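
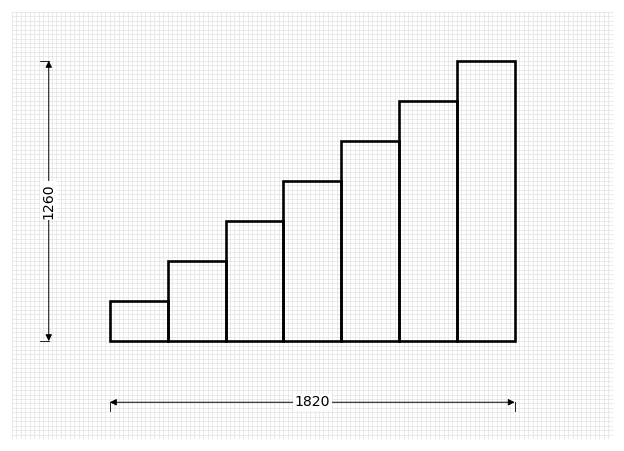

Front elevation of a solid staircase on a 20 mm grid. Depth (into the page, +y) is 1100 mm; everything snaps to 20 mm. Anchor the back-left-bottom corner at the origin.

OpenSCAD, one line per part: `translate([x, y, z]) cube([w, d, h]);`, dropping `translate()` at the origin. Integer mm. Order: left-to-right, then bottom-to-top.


cube([260, 1100, 180]);
translate([260, 0, 0]) cube([260, 1100, 360]);
translate([520, 0, 0]) cube([260, 1100, 540]);
translate([780, 0, 0]) cube([260, 1100, 720]);
translate([1040, 0, 0]) cube([260, 1100, 900]);
translate([1300, 0, 0]) cube([260, 1100, 1080]);
translate([1560, 0, 0]) cube([260, 1100, 1260]);


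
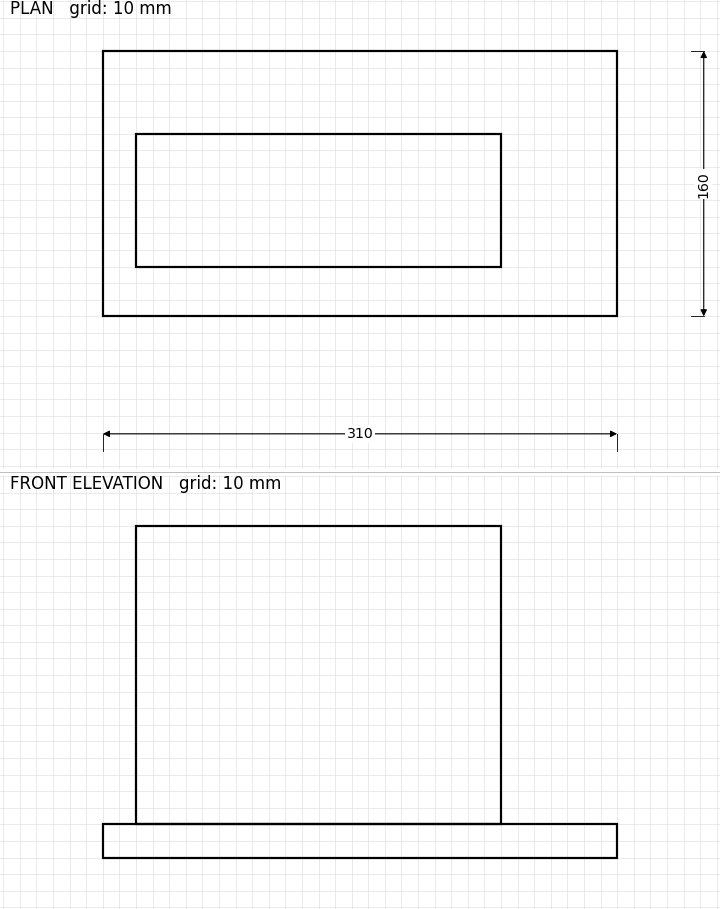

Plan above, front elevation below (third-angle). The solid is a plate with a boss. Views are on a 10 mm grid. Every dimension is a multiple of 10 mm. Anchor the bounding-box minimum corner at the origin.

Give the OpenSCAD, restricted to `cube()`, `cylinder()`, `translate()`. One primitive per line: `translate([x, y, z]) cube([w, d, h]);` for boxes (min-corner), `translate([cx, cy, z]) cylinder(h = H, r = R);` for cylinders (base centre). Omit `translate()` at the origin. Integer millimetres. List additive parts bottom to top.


cube([310, 160, 20]);
translate([20, 30, 20]) cube([220, 80, 180]);


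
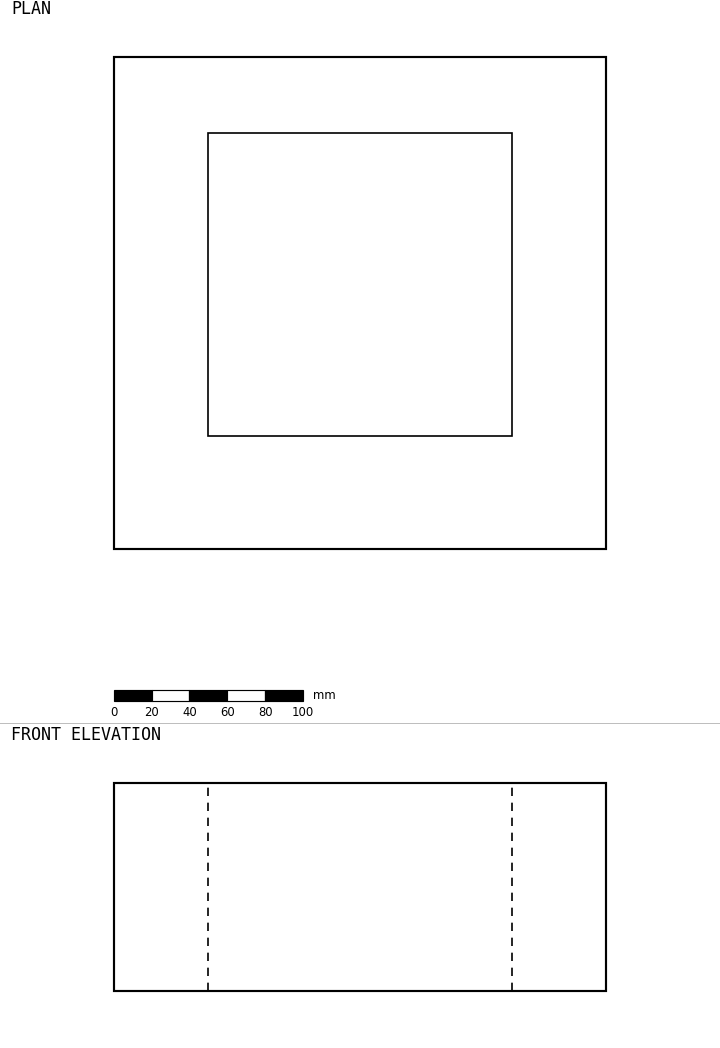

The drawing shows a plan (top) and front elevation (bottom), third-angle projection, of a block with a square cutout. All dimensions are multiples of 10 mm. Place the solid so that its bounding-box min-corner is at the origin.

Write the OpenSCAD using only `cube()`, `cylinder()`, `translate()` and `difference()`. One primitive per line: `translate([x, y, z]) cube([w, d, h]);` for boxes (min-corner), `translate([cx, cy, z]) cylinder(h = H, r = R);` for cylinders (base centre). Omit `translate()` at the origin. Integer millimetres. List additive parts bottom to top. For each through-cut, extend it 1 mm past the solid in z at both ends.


difference() {
  cube([260, 260, 110]);
  translate([50, 60, -1]) cube([160, 160, 112]);
}


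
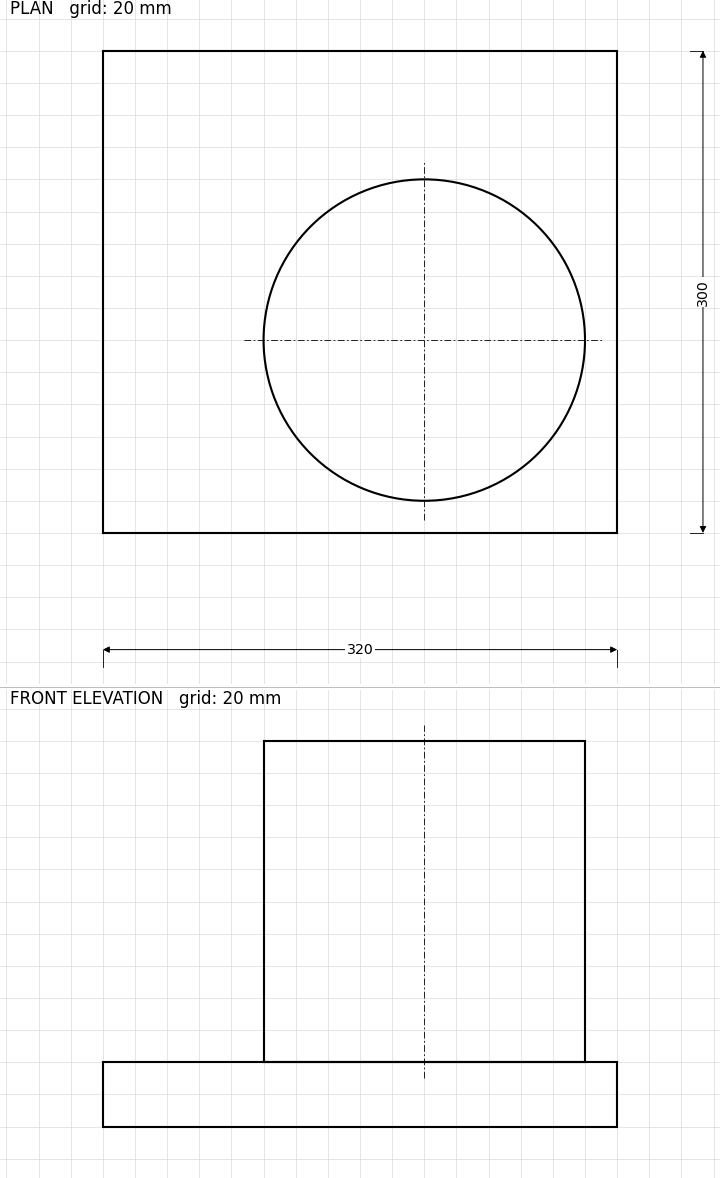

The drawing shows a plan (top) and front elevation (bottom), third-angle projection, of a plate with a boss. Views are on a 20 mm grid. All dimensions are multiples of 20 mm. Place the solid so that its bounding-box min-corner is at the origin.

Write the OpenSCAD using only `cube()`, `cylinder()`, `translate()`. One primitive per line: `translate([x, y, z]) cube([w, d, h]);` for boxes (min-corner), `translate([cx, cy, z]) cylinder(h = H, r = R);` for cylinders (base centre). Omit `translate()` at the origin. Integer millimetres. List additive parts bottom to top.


cube([320, 300, 40]);
translate([200, 120, 40]) cylinder(h = 200, r = 100);


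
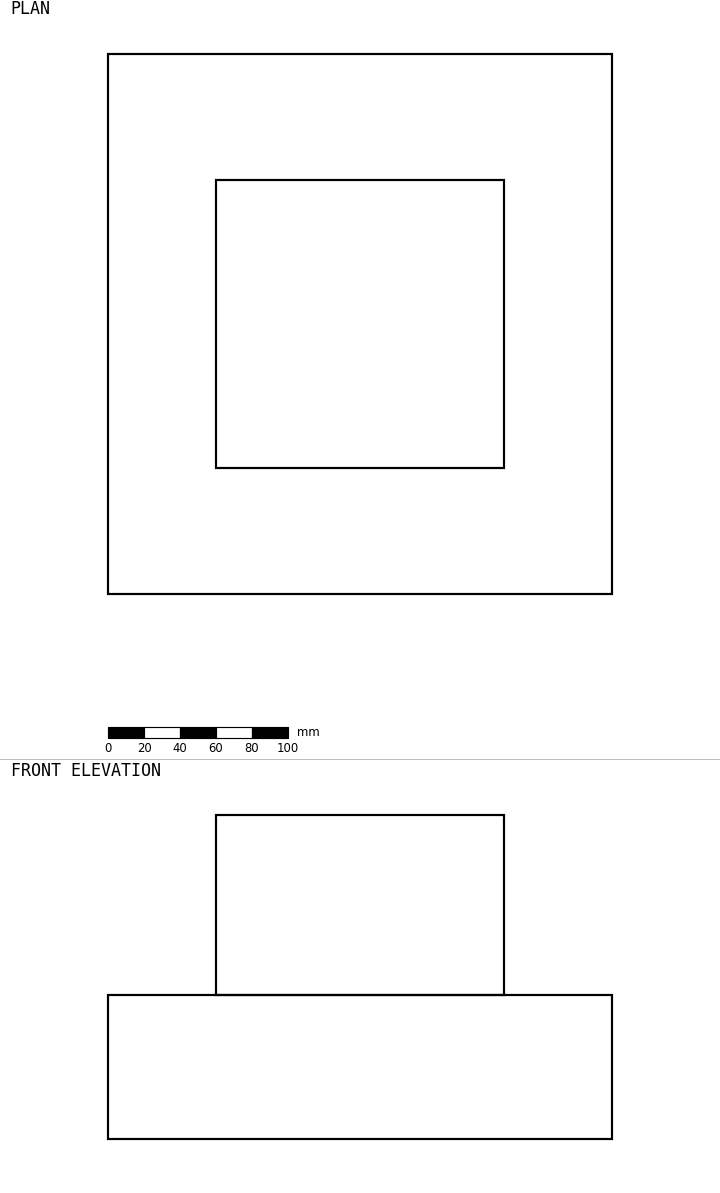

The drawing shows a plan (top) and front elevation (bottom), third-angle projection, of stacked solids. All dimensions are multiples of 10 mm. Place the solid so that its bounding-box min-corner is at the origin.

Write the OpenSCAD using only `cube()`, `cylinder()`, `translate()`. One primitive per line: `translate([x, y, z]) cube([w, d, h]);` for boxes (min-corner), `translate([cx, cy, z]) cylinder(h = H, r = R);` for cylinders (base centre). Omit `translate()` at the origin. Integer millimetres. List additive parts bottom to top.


cube([280, 300, 80]);
translate([60, 70, 80]) cube([160, 160, 100]);


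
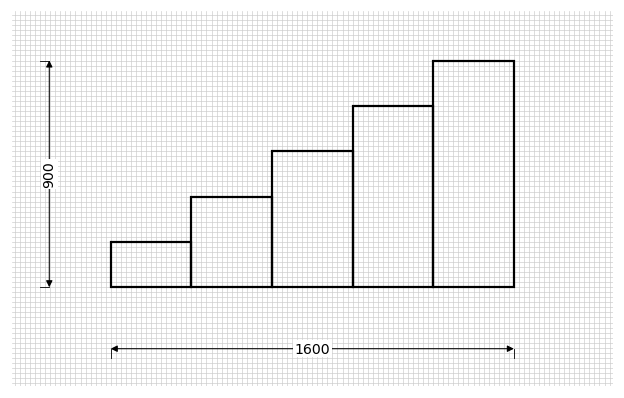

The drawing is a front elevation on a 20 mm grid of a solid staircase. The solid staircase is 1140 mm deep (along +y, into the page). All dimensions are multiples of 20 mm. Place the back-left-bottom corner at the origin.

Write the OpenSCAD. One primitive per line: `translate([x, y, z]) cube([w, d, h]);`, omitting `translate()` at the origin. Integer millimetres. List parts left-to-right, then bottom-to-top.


cube([320, 1140, 180]);
translate([320, 0, 0]) cube([320, 1140, 360]);
translate([640, 0, 0]) cube([320, 1140, 540]);
translate([960, 0, 0]) cube([320, 1140, 720]);
translate([1280, 0, 0]) cube([320, 1140, 900]);


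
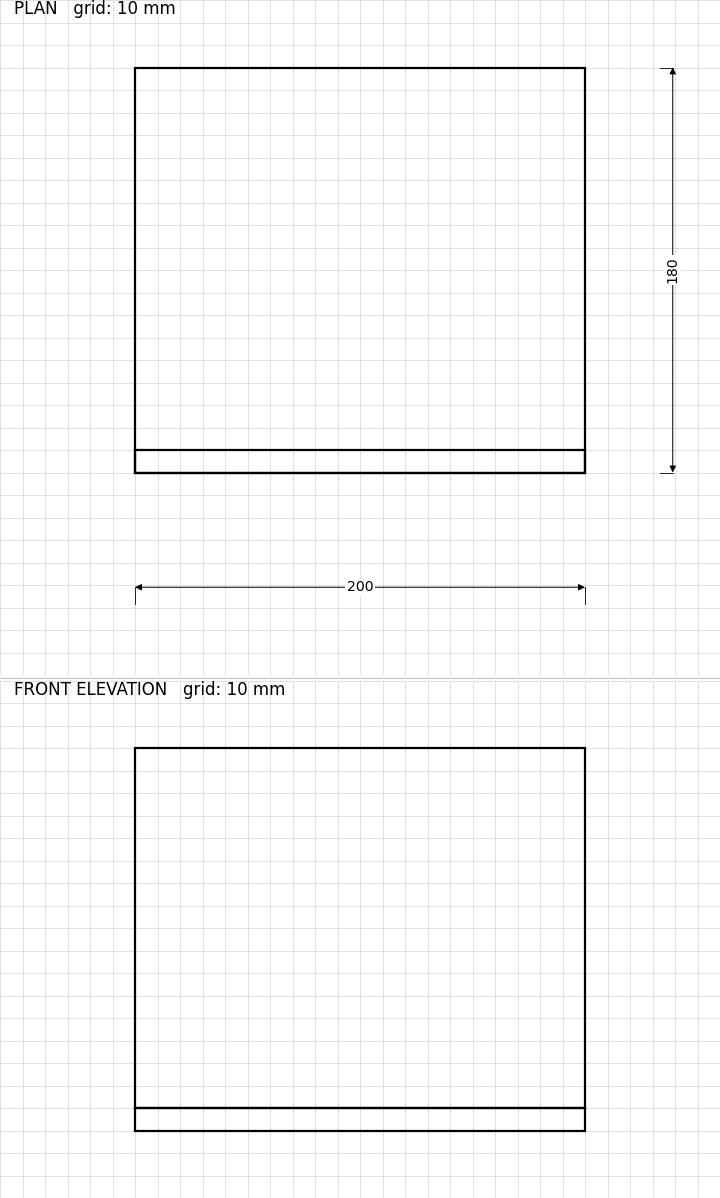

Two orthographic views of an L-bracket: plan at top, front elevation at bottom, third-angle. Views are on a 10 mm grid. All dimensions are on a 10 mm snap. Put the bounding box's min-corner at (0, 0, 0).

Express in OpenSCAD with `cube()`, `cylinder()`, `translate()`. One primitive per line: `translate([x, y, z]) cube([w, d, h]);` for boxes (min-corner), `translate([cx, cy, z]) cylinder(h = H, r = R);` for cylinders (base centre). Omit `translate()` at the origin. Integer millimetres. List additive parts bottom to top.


cube([200, 180, 10]);
translate([0, 0, 10]) cube([200, 10, 160]);


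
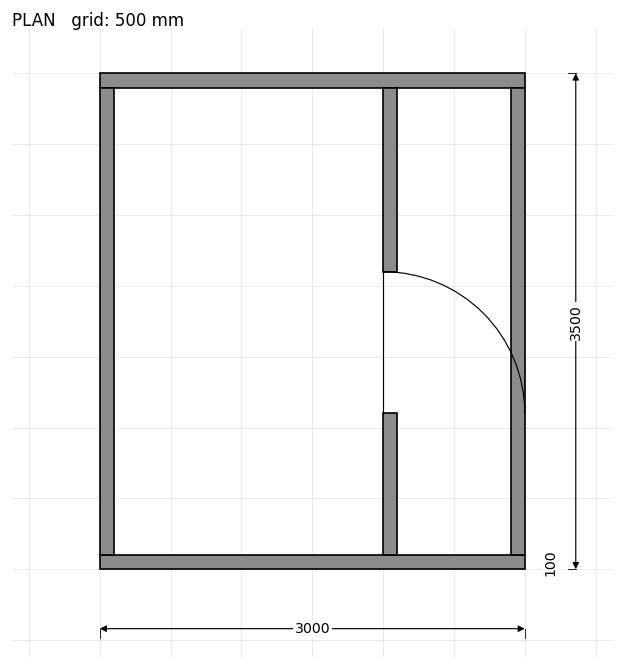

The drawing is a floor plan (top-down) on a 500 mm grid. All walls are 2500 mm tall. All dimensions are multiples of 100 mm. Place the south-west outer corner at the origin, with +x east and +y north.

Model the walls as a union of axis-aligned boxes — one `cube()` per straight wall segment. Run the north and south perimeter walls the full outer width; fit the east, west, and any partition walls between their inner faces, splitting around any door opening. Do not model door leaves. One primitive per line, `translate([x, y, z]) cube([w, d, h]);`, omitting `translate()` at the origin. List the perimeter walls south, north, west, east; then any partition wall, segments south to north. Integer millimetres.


cube([3000, 100, 2500]);
translate([0, 3400, 0]) cube([3000, 100, 2500]);
translate([0, 100, 0]) cube([100, 3300, 2500]);
translate([2900, 100, 0]) cube([100, 3300, 2500]);
translate([2000, 100, 0]) cube([100, 1000, 2500]);
translate([2000, 2100, 0]) cube([100, 1300, 2500]);


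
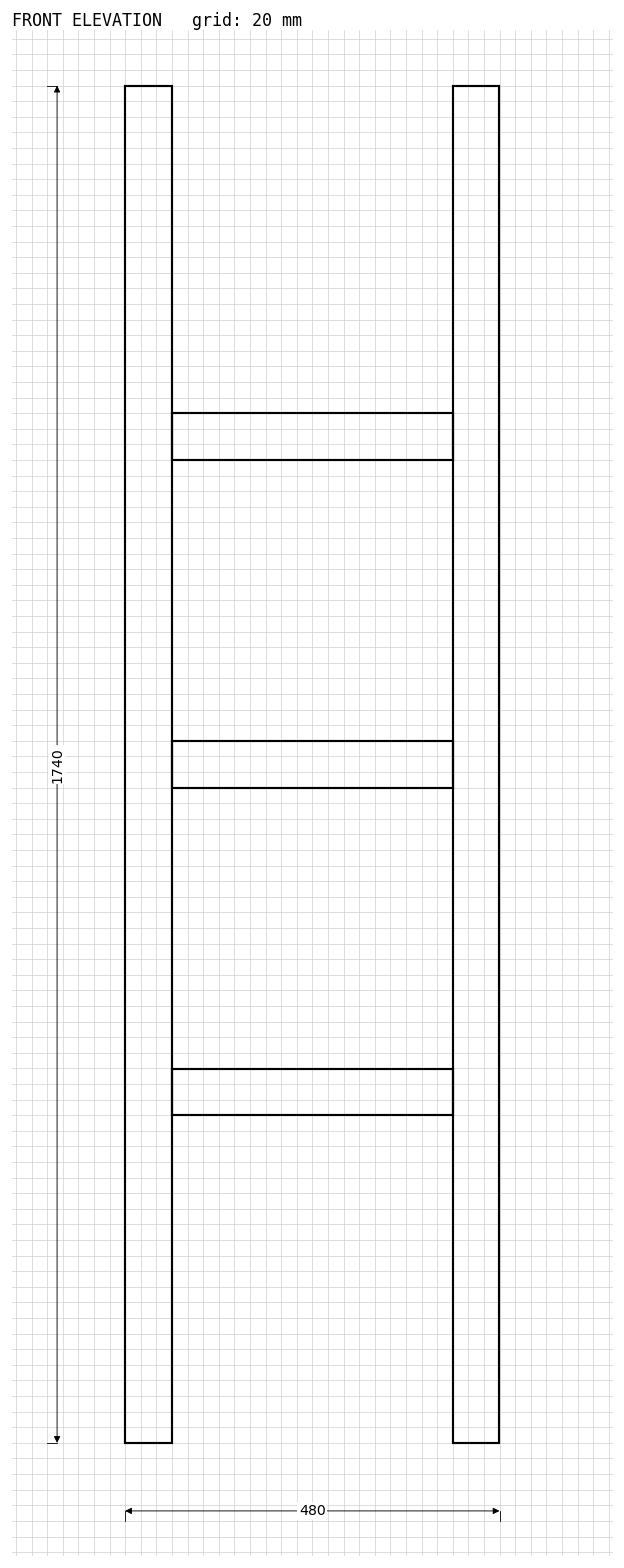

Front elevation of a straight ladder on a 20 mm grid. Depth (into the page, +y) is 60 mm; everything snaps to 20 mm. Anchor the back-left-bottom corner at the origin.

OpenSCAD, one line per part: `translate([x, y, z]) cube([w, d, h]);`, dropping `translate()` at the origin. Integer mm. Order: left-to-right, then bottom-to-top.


cube([60, 60, 1740]);
translate([60, 0, 420]) cube([360, 60, 60]);
translate([60, 0, 840]) cube([360, 60, 60]);
translate([60, 0, 1260]) cube([360, 60, 60]);
translate([420, 0, 0]) cube([60, 60, 1740]);


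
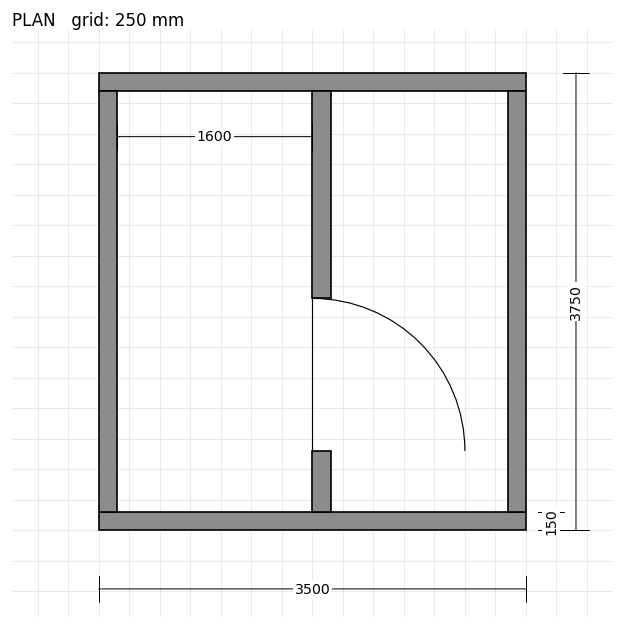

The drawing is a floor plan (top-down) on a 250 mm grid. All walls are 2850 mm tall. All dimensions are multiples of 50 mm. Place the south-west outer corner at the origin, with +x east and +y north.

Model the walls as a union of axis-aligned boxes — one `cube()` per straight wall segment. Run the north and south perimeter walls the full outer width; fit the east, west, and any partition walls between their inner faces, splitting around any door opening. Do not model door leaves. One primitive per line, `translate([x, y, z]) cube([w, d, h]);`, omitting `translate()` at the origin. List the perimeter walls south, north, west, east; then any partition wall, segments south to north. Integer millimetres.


cube([3500, 150, 2850]);
translate([0, 3600, 0]) cube([3500, 150, 2850]);
translate([0, 150, 0]) cube([150, 3450, 2850]);
translate([3350, 150, 0]) cube([150, 3450, 2850]);
translate([1750, 150, 0]) cube([150, 500, 2850]);
translate([1750, 1900, 0]) cube([150, 1700, 2850]);


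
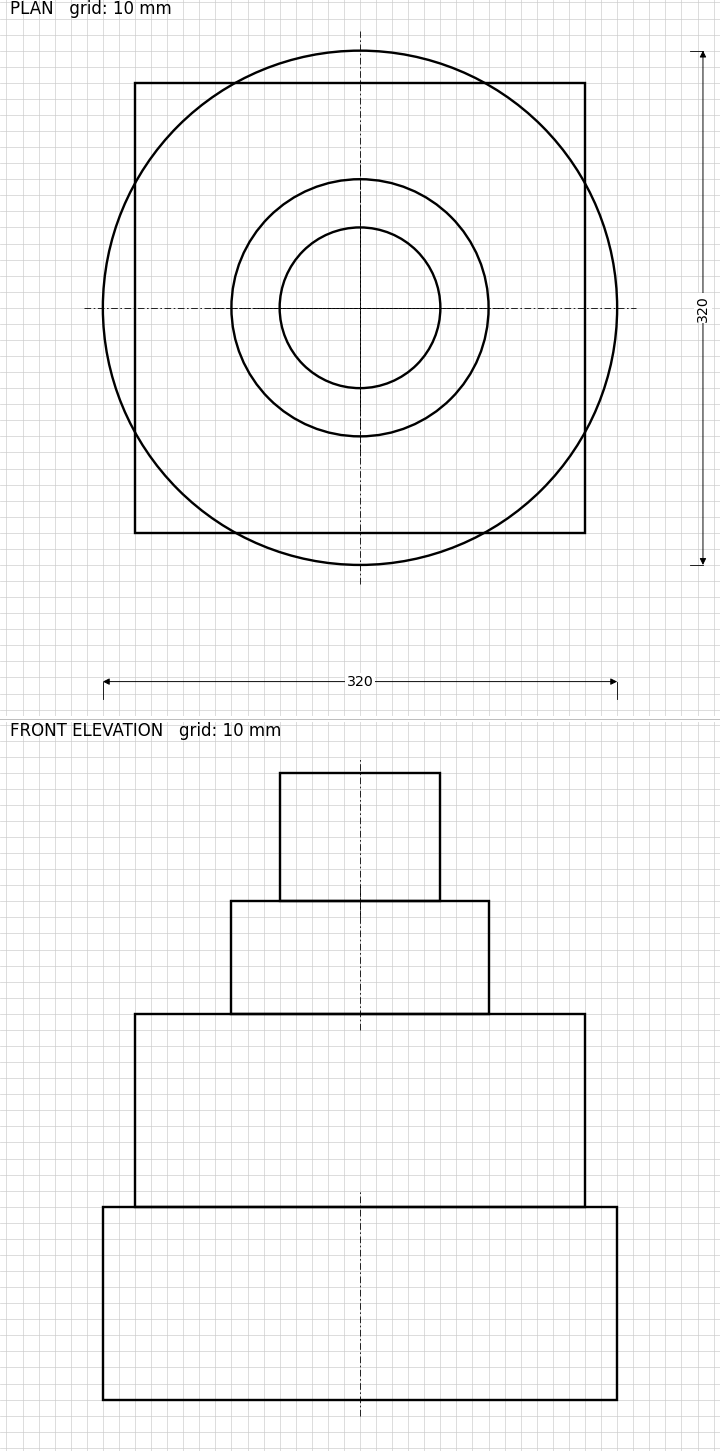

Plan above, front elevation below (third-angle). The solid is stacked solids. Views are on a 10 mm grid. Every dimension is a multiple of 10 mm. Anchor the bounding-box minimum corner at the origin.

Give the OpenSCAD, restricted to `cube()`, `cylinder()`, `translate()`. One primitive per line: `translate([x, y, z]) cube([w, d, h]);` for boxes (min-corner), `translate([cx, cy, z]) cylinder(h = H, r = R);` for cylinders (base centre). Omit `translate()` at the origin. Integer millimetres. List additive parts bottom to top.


translate([160, 160, 0]) cylinder(h = 120, r = 160);
translate([20, 20, 120]) cube([280, 280, 120]);
translate([160, 160, 240]) cylinder(h = 70, r = 80);
translate([160, 160, 310]) cylinder(h = 80, r = 50);


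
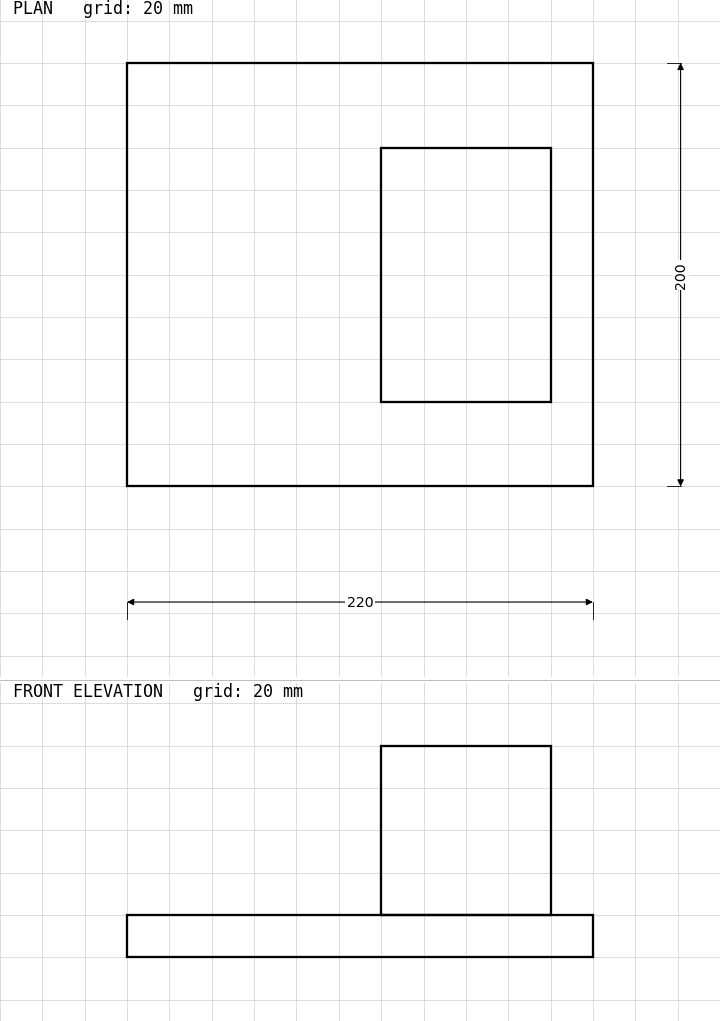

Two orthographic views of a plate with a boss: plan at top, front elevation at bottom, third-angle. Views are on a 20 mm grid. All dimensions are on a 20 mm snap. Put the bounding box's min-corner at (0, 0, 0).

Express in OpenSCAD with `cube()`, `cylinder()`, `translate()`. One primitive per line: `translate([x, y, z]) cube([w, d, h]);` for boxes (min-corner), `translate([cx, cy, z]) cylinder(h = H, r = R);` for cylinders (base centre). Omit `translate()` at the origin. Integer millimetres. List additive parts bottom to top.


cube([220, 200, 20]);
translate([120, 40, 20]) cube([80, 120, 80]);


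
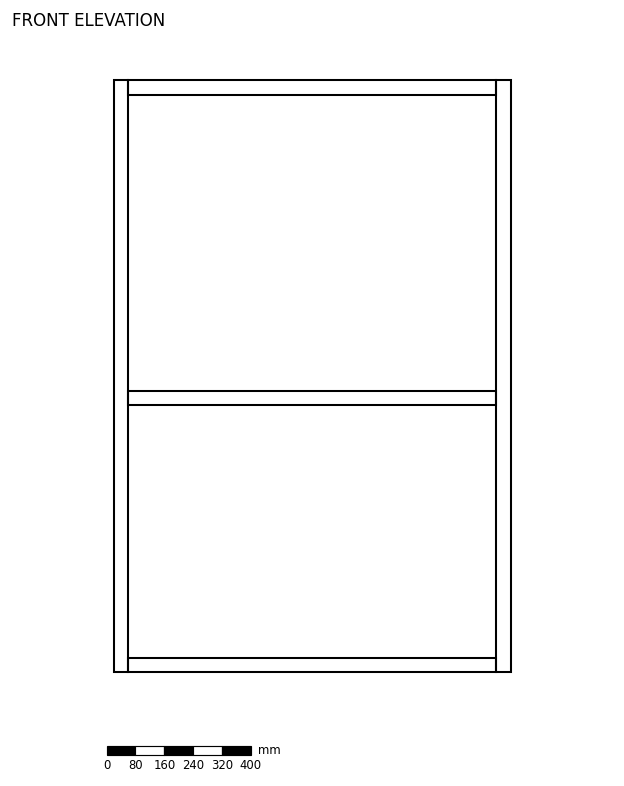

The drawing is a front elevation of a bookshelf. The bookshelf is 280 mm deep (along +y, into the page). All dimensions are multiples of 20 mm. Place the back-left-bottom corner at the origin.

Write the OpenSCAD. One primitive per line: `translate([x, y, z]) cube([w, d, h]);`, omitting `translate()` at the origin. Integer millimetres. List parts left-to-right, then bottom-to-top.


cube([40, 280, 1640]);
translate([40, 0, 0]) cube([1020, 280, 40]);
translate([40, 0, 740]) cube([1020, 280, 40]);
translate([40, 0, 1600]) cube([1020, 280, 40]);
translate([1060, 0, 0]) cube([40, 280, 1640]);


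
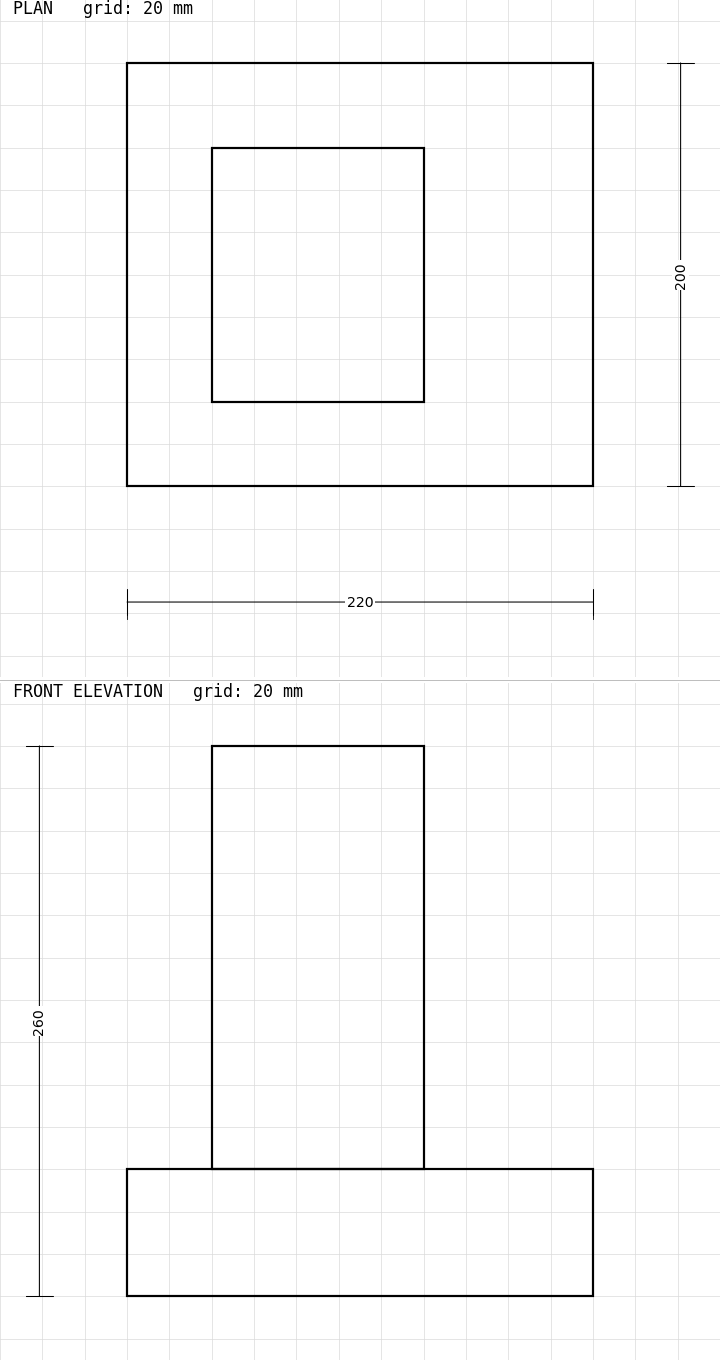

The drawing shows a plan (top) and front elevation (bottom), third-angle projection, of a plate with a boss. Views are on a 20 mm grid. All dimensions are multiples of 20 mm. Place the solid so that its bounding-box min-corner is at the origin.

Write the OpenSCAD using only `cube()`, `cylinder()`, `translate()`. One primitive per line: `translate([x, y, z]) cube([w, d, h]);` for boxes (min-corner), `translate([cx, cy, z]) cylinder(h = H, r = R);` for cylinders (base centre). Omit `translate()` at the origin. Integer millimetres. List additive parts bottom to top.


cube([220, 200, 60]);
translate([40, 40, 60]) cube([100, 120, 200]);


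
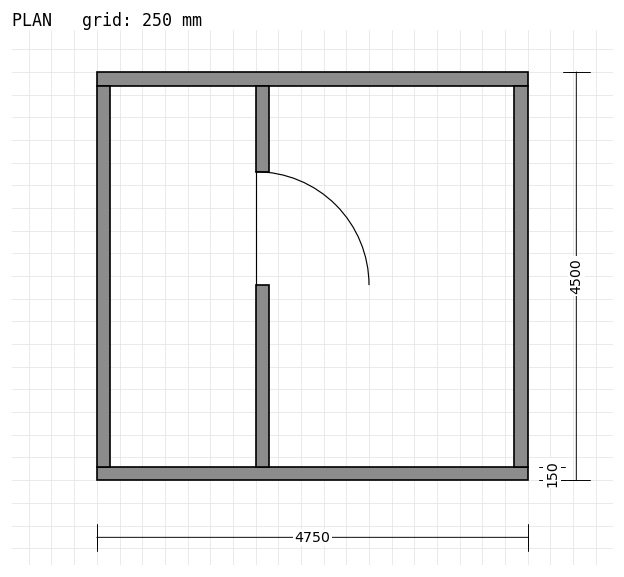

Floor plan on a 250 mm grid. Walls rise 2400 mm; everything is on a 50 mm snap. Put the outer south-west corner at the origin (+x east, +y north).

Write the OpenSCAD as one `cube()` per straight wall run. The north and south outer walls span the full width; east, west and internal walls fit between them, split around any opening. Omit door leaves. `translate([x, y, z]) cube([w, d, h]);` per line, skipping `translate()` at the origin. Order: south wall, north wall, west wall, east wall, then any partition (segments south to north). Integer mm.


cube([4750, 150, 2400]);
translate([0, 4350, 0]) cube([4750, 150, 2400]);
translate([0, 150, 0]) cube([150, 4200, 2400]);
translate([4600, 150, 0]) cube([150, 4200, 2400]);
translate([1750, 150, 0]) cube([150, 2000, 2400]);
translate([1750, 3400, 0]) cube([150, 950, 2400]);


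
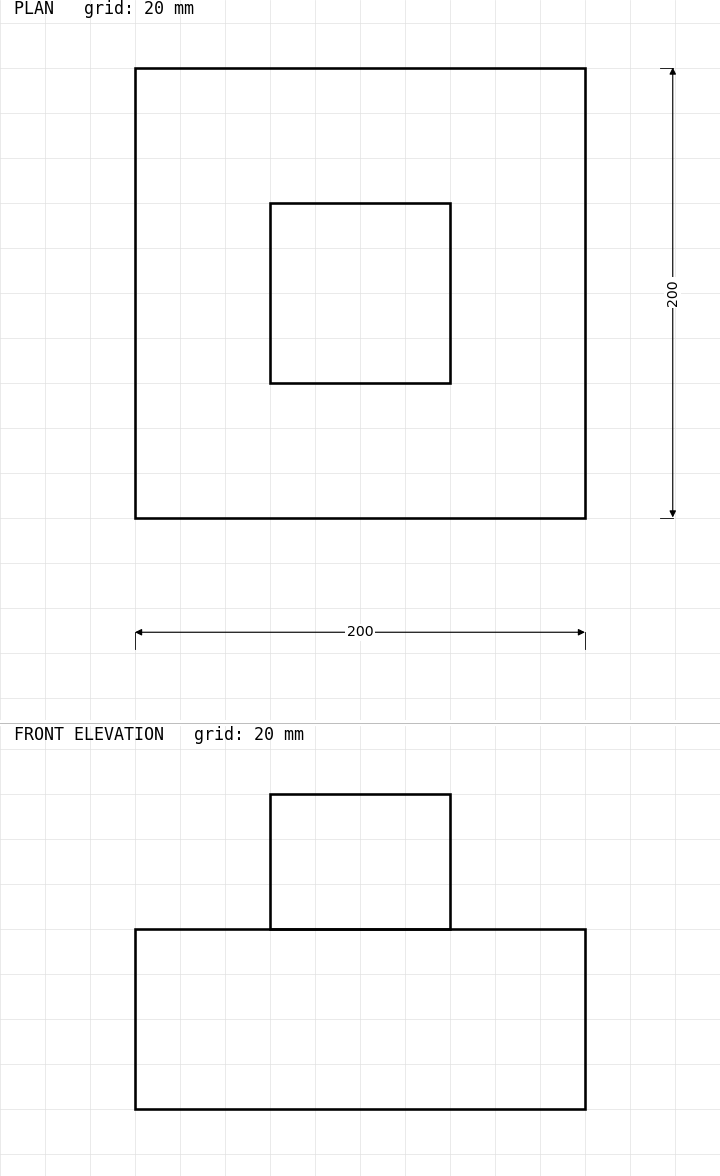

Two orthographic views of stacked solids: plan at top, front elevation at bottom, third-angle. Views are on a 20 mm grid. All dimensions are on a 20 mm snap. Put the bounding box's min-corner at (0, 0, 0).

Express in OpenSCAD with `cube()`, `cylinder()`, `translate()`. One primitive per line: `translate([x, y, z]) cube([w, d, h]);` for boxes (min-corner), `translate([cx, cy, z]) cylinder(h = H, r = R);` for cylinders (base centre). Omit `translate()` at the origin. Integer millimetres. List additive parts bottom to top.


cube([200, 200, 80]);
translate([60, 60, 80]) cube([80, 80, 60]);


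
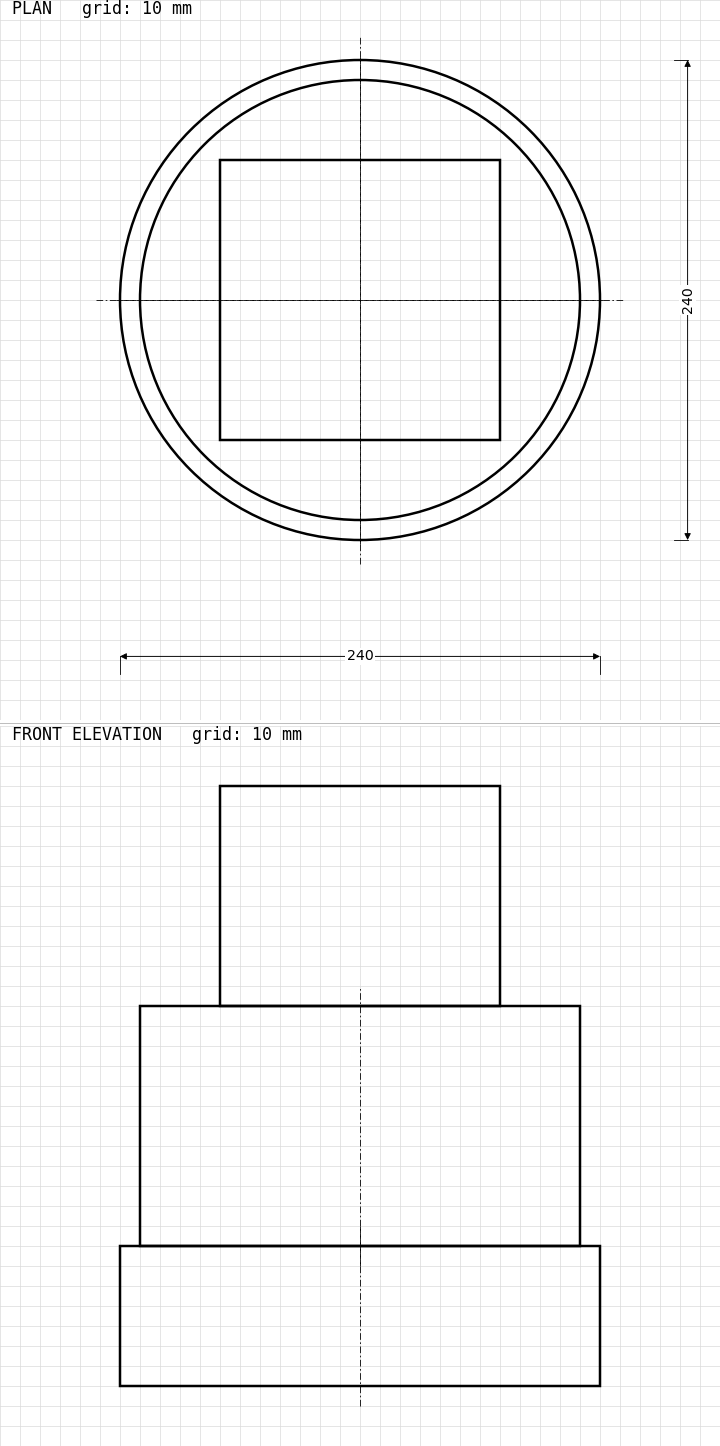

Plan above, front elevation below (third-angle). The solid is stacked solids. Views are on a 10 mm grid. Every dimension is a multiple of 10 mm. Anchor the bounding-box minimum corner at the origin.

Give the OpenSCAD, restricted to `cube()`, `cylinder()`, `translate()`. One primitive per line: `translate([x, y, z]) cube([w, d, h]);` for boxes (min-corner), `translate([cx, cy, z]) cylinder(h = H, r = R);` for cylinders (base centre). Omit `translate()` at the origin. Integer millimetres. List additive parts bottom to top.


translate([120, 120, 0]) cylinder(h = 70, r = 120);
translate([120, 120, 70]) cylinder(h = 120, r = 110);
translate([50, 50, 190]) cube([140, 140, 110]);


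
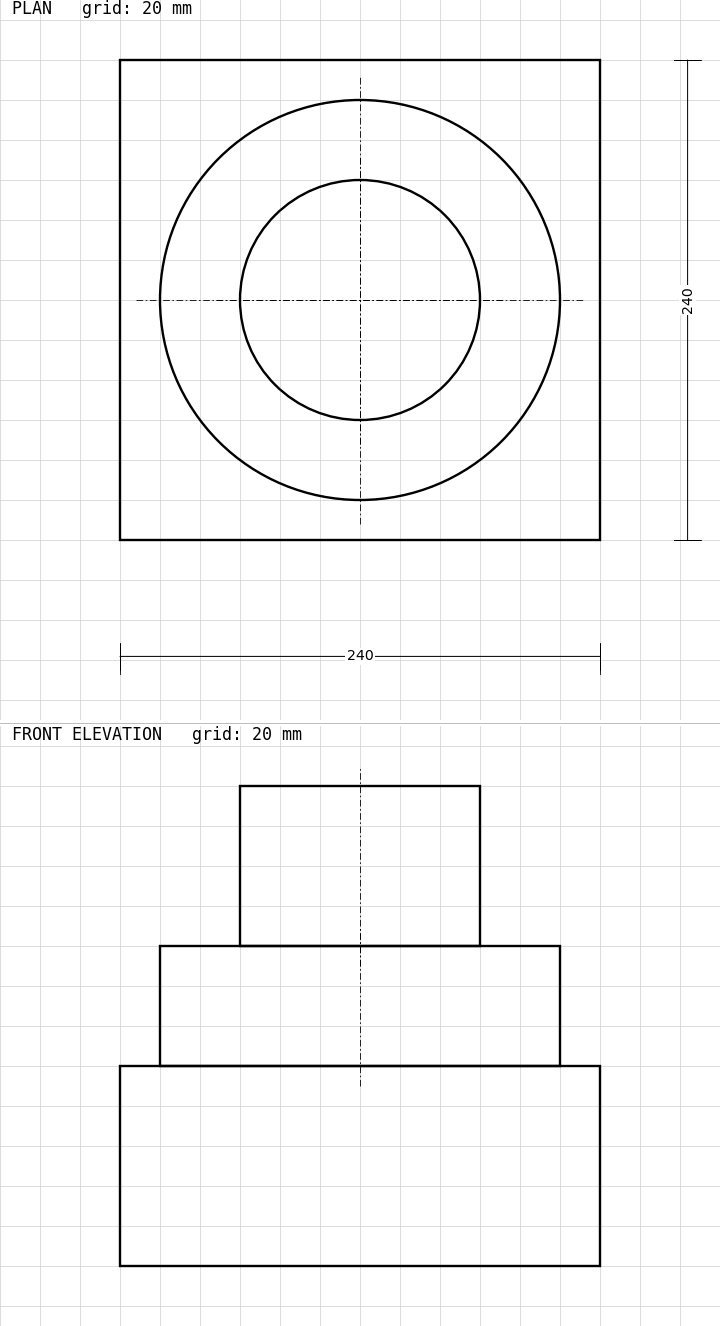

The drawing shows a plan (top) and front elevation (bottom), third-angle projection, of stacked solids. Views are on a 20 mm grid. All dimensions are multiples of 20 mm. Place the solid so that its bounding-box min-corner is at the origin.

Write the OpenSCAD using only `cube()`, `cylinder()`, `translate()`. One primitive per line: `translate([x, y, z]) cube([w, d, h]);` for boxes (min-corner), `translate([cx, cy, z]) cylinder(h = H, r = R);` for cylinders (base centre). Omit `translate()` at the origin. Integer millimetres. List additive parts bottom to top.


cube([240, 240, 100]);
translate([120, 120, 100]) cylinder(h = 60, r = 100);
translate([120, 120, 160]) cylinder(h = 80, r = 60);


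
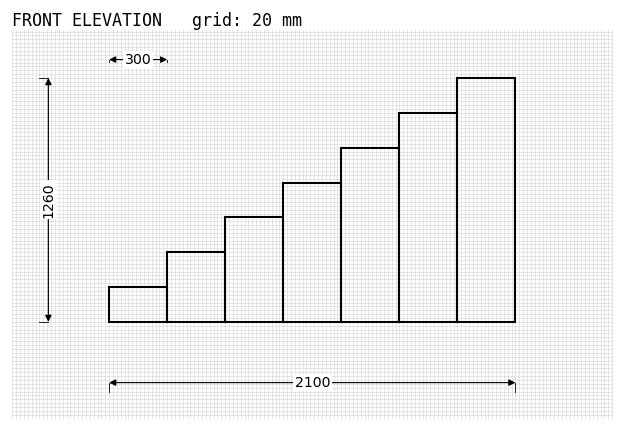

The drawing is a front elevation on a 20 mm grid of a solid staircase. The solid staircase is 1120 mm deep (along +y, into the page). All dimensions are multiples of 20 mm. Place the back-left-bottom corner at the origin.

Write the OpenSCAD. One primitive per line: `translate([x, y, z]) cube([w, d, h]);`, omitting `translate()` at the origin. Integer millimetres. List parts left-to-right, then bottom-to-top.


cube([300, 1120, 180]);
translate([300, 0, 0]) cube([300, 1120, 360]);
translate([600, 0, 0]) cube([300, 1120, 540]);
translate([900, 0, 0]) cube([300, 1120, 720]);
translate([1200, 0, 0]) cube([300, 1120, 900]);
translate([1500, 0, 0]) cube([300, 1120, 1080]);
translate([1800, 0, 0]) cube([300, 1120, 1260]);


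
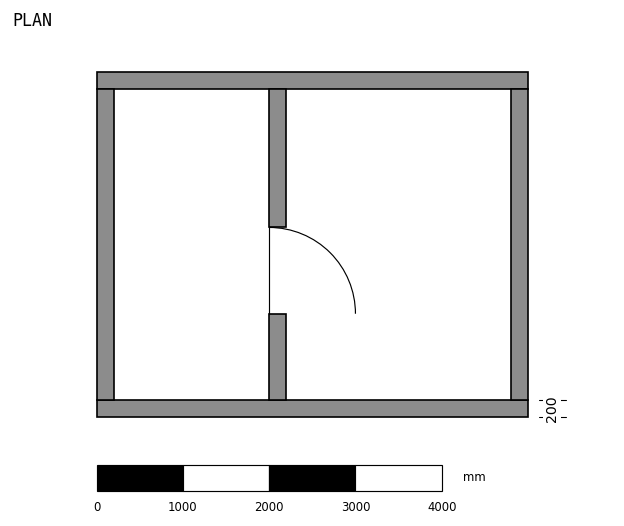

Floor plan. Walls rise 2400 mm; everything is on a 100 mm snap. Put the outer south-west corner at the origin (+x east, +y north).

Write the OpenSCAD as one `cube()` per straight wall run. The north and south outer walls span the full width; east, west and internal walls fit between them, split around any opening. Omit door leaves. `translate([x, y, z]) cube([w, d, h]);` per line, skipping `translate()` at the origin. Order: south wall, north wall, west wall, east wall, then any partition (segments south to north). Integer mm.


cube([5000, 200, 2400]);
translate([0, 3800, 0]) cube([5000, 200, 2400]);
translate([0, 200, 0]) cube([200, 3600, 2400]);
translate([4800, 200, 0]) cube([200, 3600, 2400]);
translate([2000, 200, 0]) cube([200, 1000, 2400]);
translate([2000, 2200, 0]) cube([200, 1600, 2400]);


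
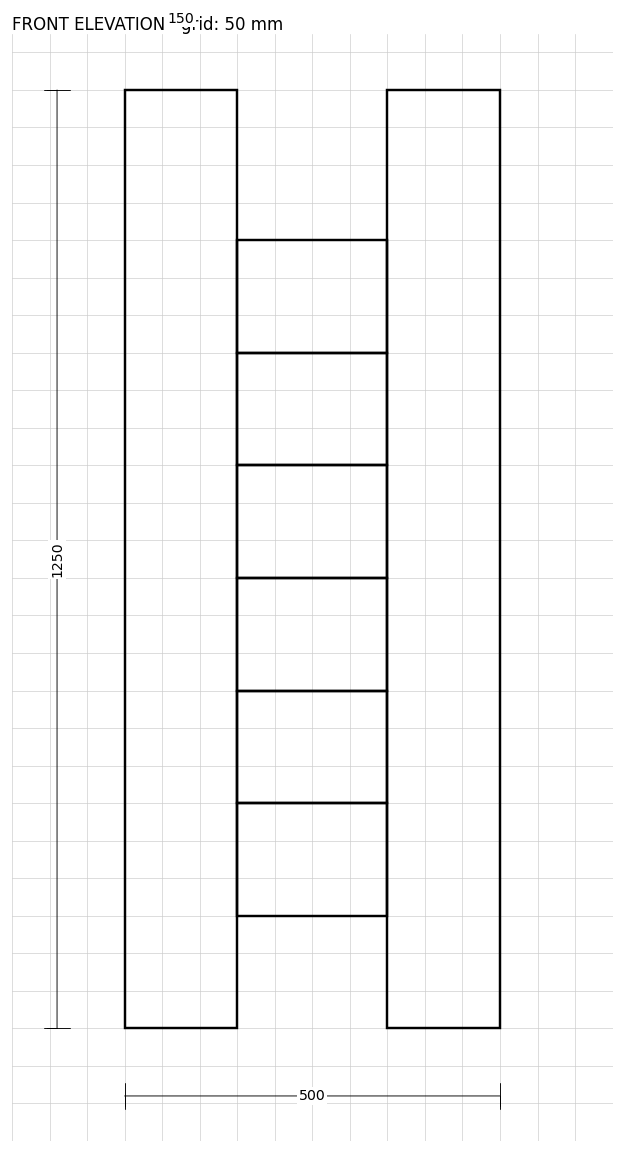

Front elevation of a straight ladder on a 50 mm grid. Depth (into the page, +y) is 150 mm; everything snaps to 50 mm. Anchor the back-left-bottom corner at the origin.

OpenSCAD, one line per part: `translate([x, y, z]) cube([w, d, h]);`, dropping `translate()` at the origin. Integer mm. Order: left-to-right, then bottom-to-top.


cube([150, 150, 1250]);
translate([150, 0, 150]) cube([200, 150, 150]);
translate([150, 0, 300]) cube([200, 150, 150]);
translate([150, 0, 450]) cube([200, 150, 150]);
translate([150, 0, 600]) cube([200, 150, 150]);
translate([150, 0, 750]) cube([200, 150, 150]);
translate([150, 0, 900]) cube([200, 150, 150]);
translate([350, 0, 0]) cube([150, 150, 1250]);


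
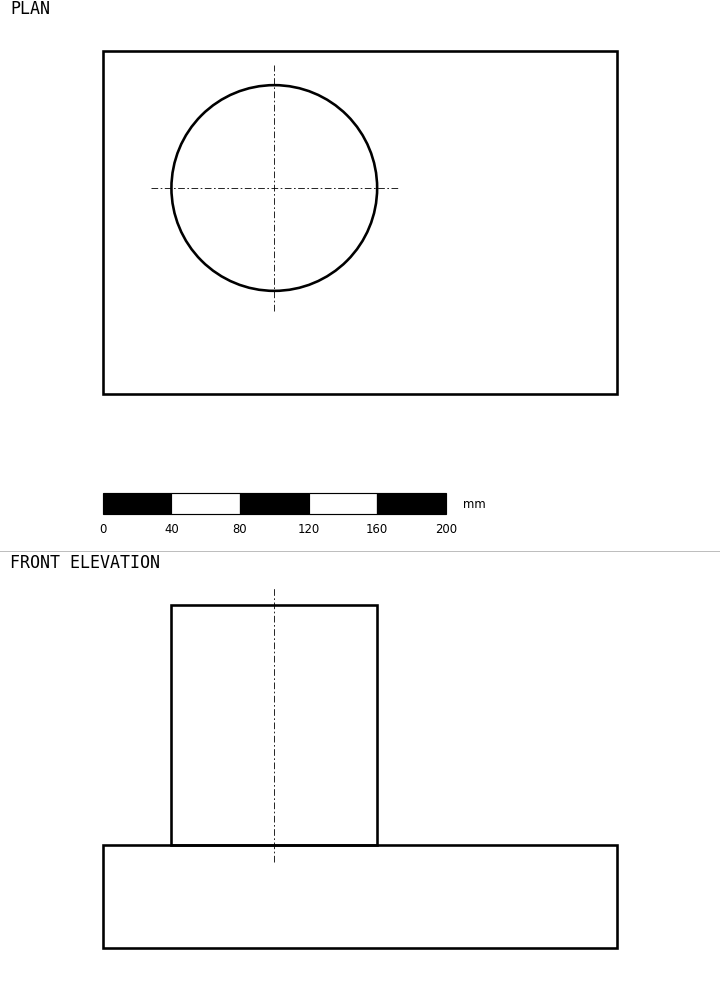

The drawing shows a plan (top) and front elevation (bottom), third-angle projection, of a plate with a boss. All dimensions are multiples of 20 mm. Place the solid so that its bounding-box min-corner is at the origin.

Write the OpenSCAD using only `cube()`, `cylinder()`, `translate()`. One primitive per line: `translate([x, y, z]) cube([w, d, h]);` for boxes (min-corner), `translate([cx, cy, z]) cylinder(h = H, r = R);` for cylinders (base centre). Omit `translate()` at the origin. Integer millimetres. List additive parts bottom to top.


cube([300, 200, 60]);
translate([100, 120, 60]) cylinder(h = 140, r = 60);


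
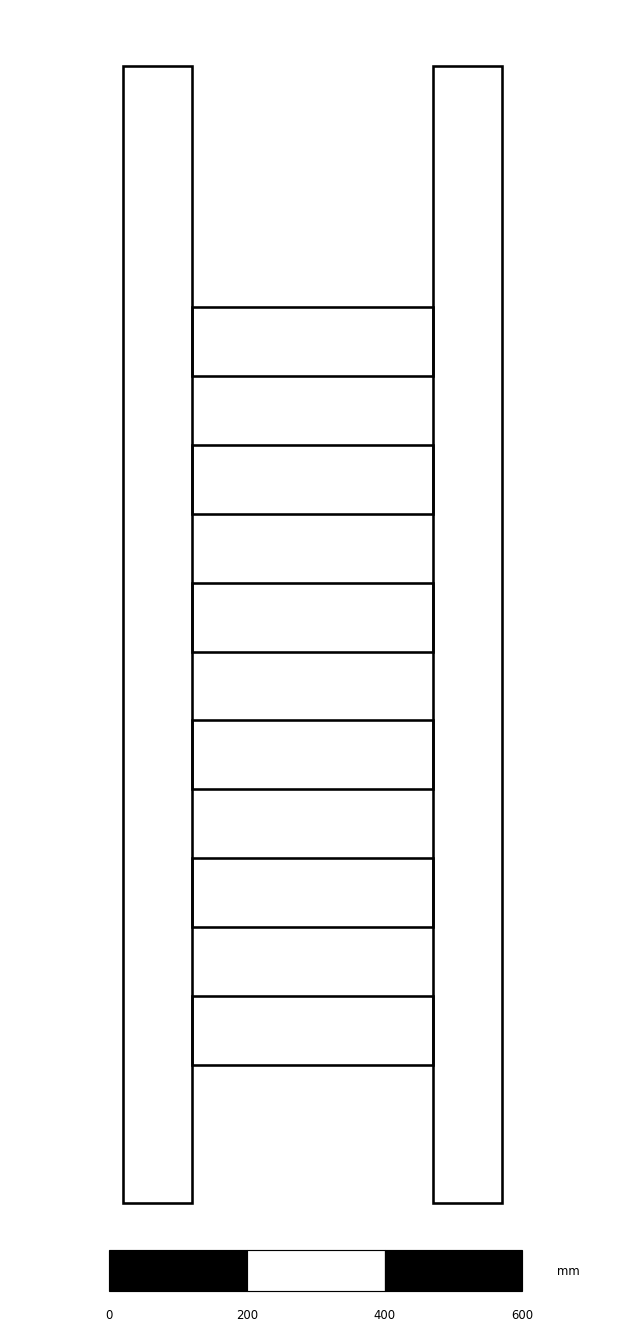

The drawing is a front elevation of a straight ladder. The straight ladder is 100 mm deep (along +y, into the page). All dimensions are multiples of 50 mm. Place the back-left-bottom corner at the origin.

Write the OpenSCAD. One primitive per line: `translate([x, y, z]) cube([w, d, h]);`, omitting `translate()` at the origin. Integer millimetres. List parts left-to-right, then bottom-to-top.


cube([100, 100, 1650]);
translate([100, 0, 200]) cube([350, 100, 100]);
translate([100, 0, 400]) cube([350, 100, 100]);
translate([100, 0, 600]) cube([350, 100, 100]);
translate([100, 0, 800]) cube([350, 100, 100]);
translate([100, 0, 1000]) cube([350, 100, 100]);
translate([100, 0, 1200]) cube([350, 100, 100]);
translate([450, 0, 0]) cube([100, 100, 1650]);


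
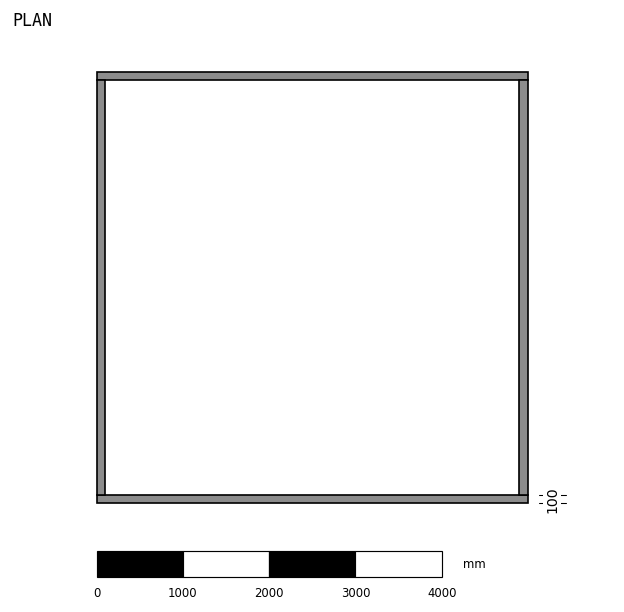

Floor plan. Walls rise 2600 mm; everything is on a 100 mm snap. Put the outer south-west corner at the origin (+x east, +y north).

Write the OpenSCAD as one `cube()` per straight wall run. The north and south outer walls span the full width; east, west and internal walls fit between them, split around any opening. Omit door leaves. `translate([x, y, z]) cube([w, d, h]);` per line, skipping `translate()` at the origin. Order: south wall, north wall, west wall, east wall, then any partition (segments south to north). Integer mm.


cube([5000, 100, 2600]);
translate([0, 4900, 0]) cube([5000, 100, 2600]);
translate([0, 100, 0]) cube([100, 4800, 2600]);
translate([4900, 100, 0]) cube([100, 4800, 2600]);


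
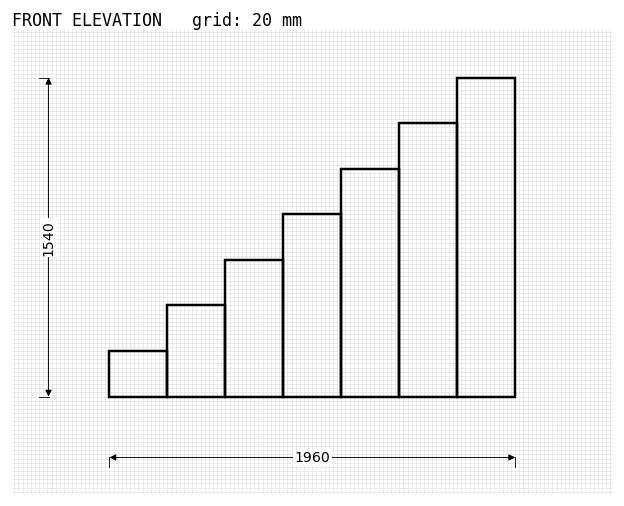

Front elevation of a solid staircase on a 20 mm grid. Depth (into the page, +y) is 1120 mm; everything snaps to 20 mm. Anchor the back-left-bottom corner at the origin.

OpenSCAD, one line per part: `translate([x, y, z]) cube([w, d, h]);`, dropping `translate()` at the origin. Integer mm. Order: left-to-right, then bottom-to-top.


cube([280, 1120, 220]);
translate([280, 0, 0]) cube([280, 1120, 440]);
translate([560, 0, 0]) cube([280, 1120, 660]);
translate([840, 0, 0]) cube([280, 1120, 880]);
translate([1120, 0, 0]) cube([280, 1120, 1100]);
translate([1400, 0, 0]) cube([280, 1120, 1320]);
translate([1680, 0, 0]) cube([280, 1120, 1540]);


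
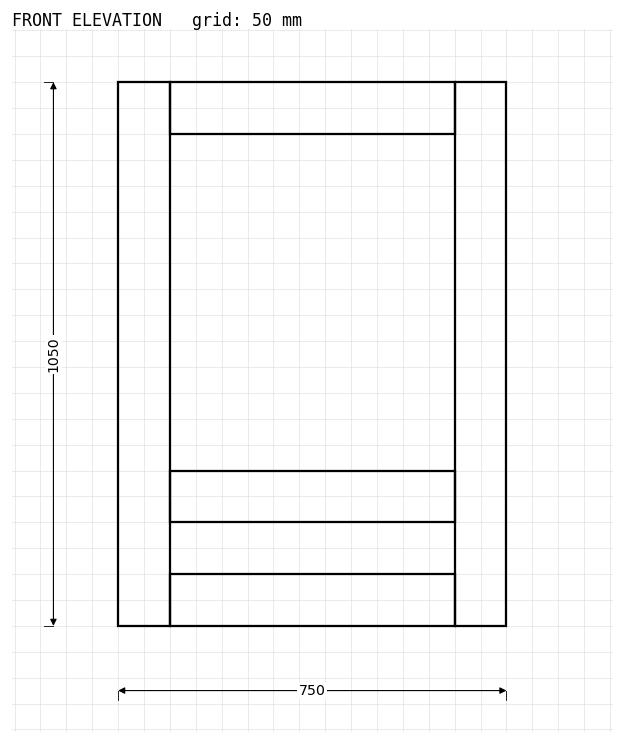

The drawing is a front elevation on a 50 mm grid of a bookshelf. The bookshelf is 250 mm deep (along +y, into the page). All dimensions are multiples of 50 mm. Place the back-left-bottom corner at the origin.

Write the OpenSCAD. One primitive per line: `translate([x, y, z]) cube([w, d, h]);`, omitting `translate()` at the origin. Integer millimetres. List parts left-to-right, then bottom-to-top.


cube([100, 250, 1050]);
translate([100, 0, 0]) cube([550, 250, 100]);
translate([100, 0, 200]) cube([550, 250, 100]);
translate([100, 0, 950]) cube([550, 250, 100]);
translate([650, 0, 0]) cube([100, 250, 1050]);


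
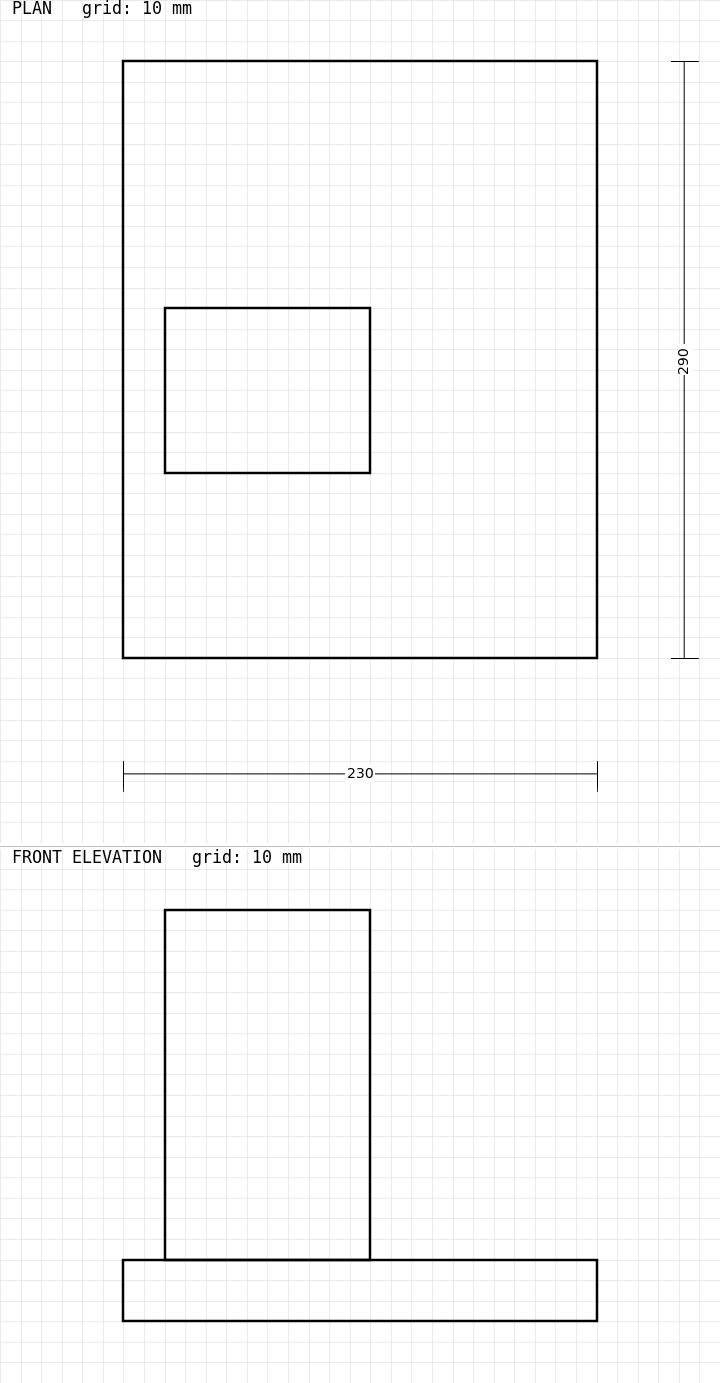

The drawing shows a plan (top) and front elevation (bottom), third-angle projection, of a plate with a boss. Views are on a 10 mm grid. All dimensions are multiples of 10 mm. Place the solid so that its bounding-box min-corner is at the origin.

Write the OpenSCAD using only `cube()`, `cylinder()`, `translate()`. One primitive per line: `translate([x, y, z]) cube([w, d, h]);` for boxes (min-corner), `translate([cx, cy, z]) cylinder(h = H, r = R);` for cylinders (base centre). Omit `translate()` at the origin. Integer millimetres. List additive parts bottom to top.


cube([230, 290, 30]);
translate([20, 90, 30]) cube([100, 80, 170]);


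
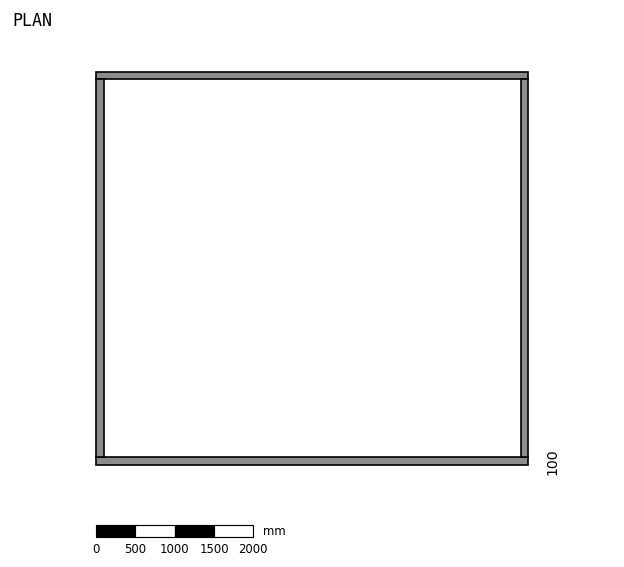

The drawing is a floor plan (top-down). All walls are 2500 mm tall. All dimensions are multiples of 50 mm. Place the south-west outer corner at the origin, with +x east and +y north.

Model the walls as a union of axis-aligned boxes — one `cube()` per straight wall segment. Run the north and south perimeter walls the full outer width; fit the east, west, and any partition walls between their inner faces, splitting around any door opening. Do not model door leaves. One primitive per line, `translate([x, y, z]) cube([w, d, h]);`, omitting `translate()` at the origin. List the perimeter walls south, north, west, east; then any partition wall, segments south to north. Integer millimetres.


cube([5500, 100, 2500]);
translate([0, 4900, 0]) cube([5500, 100, 2500]);
translate([0, 100, 0]) cube([100, 4800, 2500]);
translate([5400, 100, 0]) cube([100, 4800, 2500]);


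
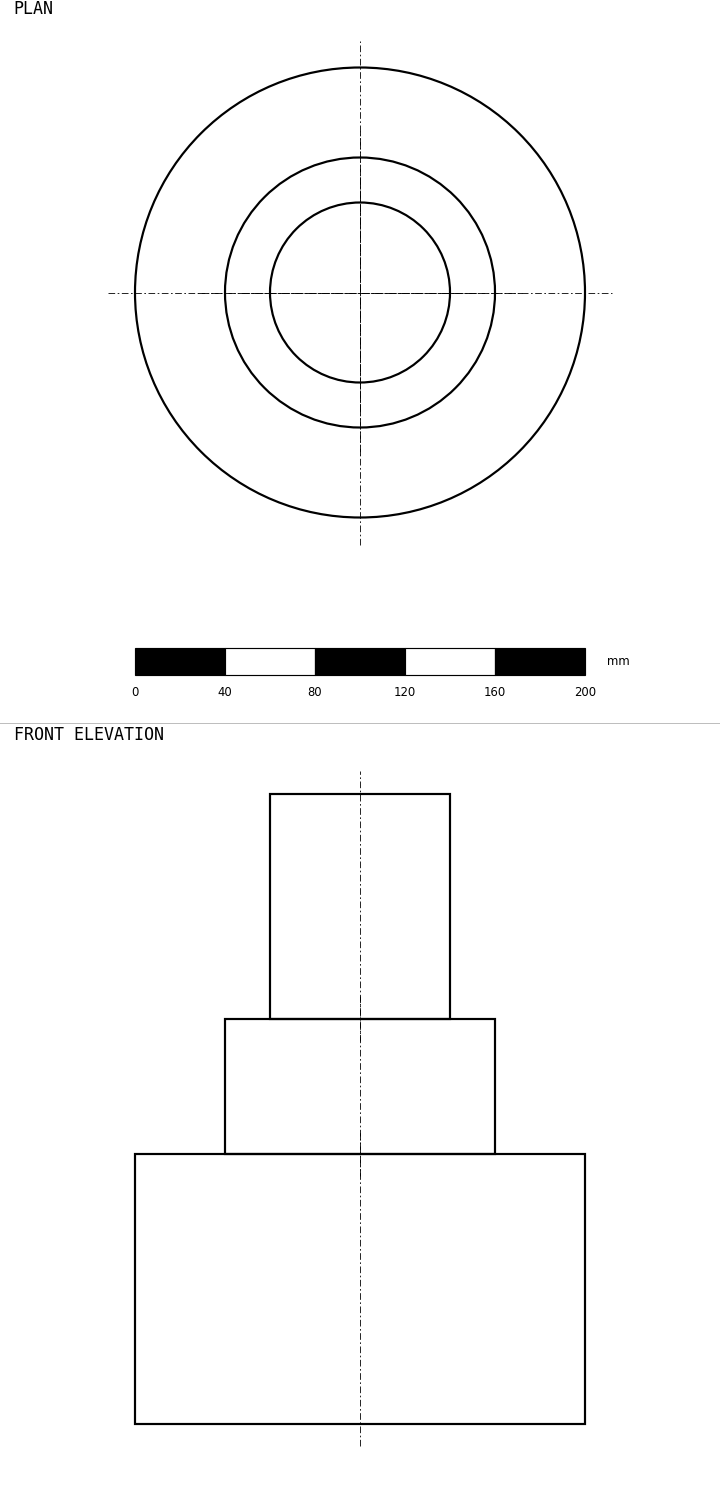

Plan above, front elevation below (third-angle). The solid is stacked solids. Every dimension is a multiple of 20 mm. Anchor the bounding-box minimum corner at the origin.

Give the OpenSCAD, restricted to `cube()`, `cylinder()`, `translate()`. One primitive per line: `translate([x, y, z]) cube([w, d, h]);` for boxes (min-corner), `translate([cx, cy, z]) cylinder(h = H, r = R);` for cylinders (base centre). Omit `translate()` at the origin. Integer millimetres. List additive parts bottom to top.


translate([100, 100, 0]) cylinder(h = 120, r = 100);
translate([100, 100, 120]) cylinder(h = 60, r = 60);
translate([100, 100, 180]) cylinder(h = 100, r = 40);


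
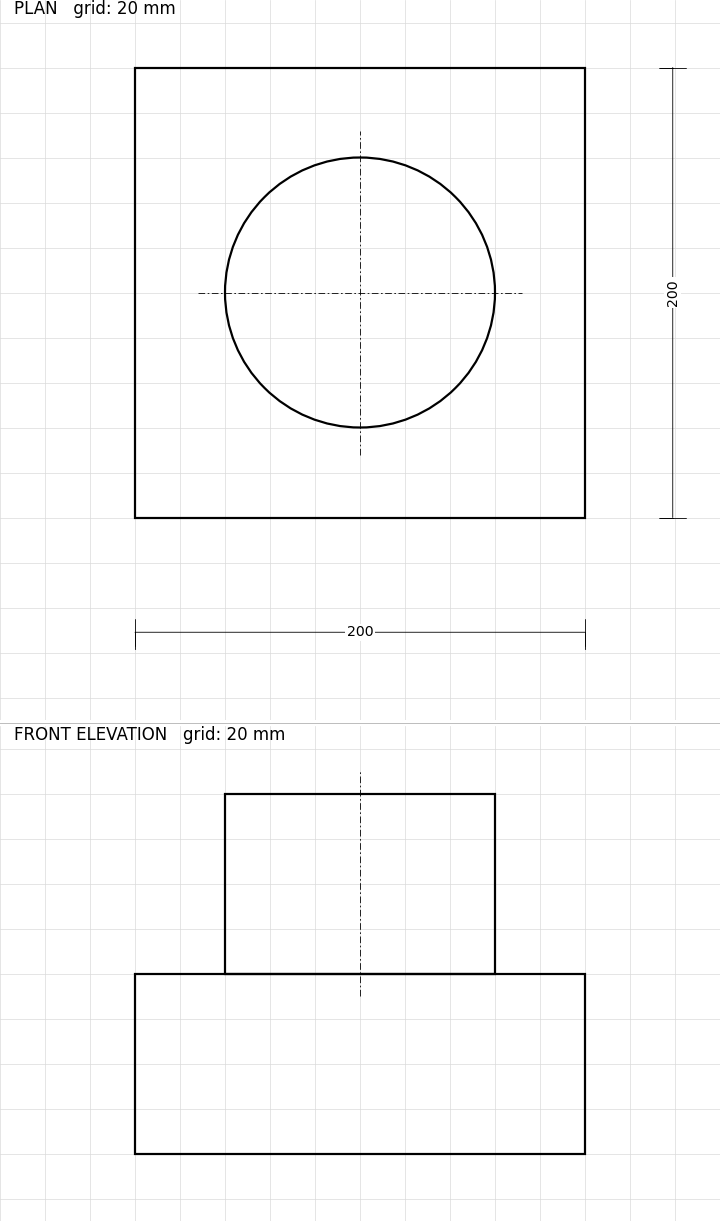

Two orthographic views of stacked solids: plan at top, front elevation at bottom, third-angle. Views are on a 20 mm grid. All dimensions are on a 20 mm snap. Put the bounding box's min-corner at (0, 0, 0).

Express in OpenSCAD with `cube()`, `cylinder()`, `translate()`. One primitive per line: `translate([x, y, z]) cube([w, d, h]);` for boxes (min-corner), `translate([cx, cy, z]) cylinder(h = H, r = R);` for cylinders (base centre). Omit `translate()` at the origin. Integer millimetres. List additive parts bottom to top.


cube([200, 200, 80]);
translate([100, 100, 80]) cylinder(h = 80, r = 60);


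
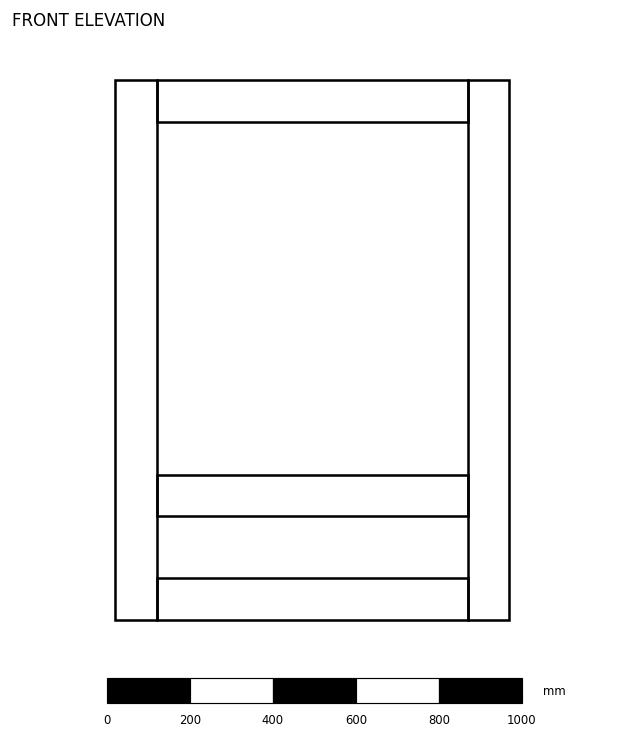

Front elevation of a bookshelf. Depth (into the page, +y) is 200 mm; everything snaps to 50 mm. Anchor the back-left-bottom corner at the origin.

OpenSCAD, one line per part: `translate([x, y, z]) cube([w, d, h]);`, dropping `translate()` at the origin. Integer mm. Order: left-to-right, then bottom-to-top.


cube([100, 200, 1300]);
translate([100, 0, 0]) cube([750, 200, 100]);
translate([100, 0, 250]) cube([750, 200, 100]);
translate([100, 0, 1200]) cube([750, 200, 100]);
translate([850, 0, 0]) cube([100, 200, 1300]);


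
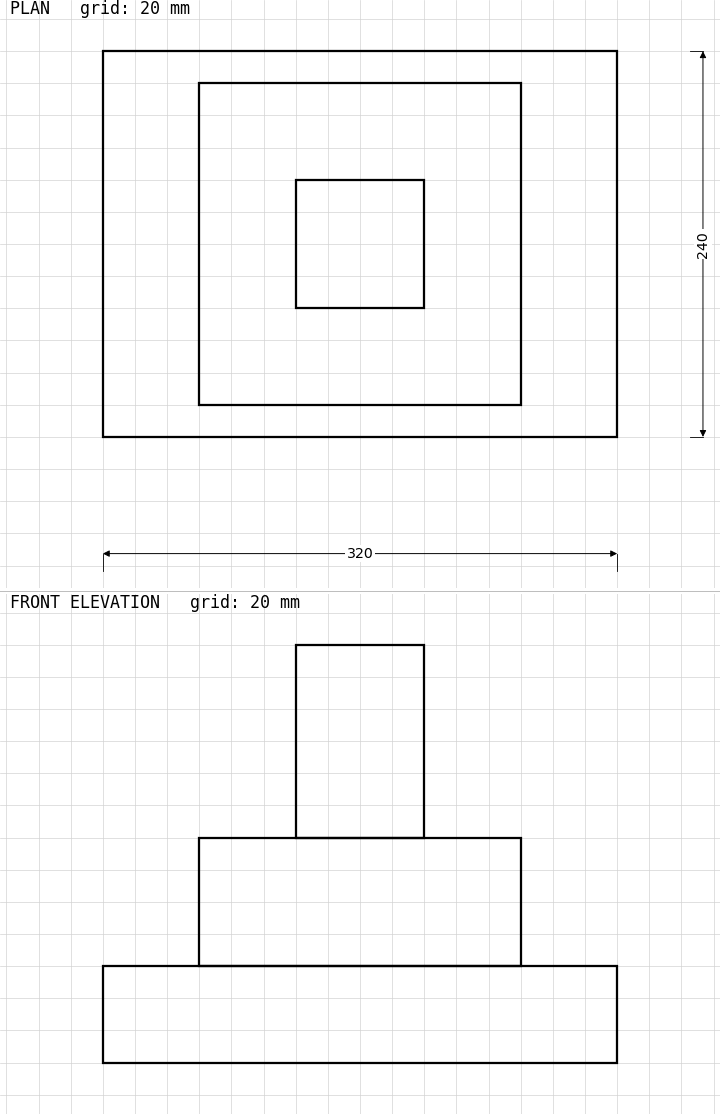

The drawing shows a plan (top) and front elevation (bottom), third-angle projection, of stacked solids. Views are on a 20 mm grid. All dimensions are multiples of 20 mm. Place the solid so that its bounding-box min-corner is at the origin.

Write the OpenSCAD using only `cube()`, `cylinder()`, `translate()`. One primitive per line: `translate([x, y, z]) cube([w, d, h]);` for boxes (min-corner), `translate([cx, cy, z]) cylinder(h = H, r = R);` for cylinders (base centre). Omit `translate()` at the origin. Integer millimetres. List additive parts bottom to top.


cube([320, 240, 60]);
translate([60, 20, 60]) cube([200, 200, 80]);
translate([120, 80, 140]) cube([80, 80, 120]);


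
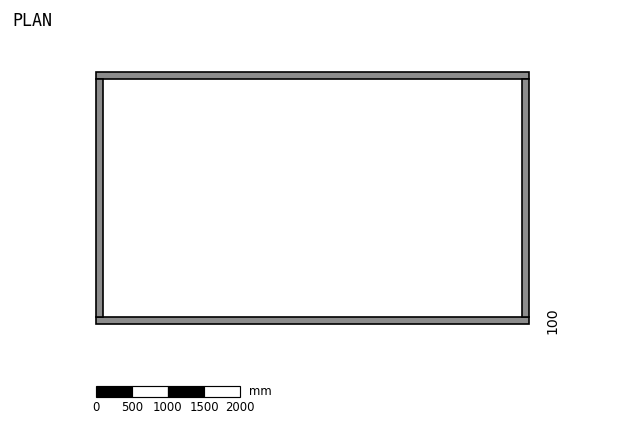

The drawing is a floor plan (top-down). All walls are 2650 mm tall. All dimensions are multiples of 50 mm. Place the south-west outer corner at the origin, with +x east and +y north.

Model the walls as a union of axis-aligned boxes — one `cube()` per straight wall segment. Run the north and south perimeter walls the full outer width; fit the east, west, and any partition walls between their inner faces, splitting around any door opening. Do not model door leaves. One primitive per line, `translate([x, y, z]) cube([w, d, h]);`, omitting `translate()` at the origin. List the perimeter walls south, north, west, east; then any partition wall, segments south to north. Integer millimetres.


cube([6000, 100, 2650]);
translate([0, 3400, 0]) cube([6000, 100, 2650]);
translate([0, 100, 0]) cube([100, 3300, 2650]);
translate([5900, 100, 0]) cube([100, 3300, 2650]);


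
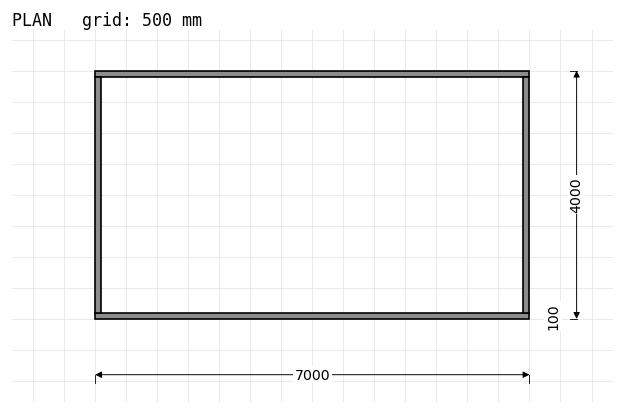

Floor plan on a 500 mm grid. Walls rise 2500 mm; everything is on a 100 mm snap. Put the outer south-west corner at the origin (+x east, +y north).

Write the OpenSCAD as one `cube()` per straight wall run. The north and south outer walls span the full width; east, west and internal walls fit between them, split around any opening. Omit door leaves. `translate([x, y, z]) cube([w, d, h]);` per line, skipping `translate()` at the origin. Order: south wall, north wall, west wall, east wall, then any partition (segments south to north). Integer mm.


cube([7000, 100, 2500]);
translate([0, 3900, 0]) cube([7000, 100, 2500]);
translate([0, 100, 0]) cube([100, 3800, 2500]);
translate([6900, 100, 0]) cube([100, 3800, 2500]);


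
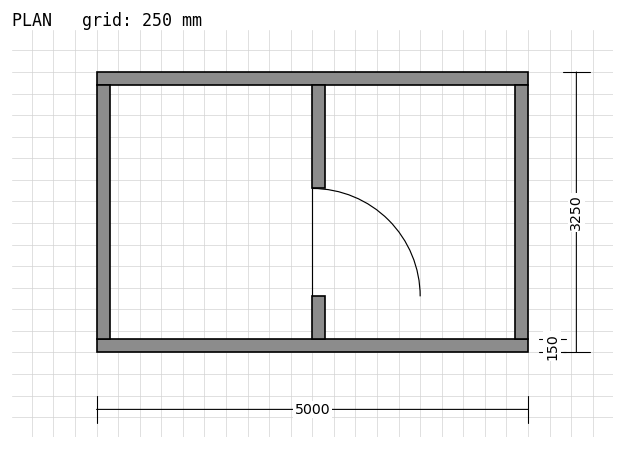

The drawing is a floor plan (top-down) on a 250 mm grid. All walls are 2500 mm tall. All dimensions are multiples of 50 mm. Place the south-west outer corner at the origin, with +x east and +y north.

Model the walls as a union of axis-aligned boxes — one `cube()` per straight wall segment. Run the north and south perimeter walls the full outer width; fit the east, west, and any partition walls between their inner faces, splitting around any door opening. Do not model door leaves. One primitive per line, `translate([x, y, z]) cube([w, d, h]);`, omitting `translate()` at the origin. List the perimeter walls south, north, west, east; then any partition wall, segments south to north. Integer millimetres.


cube([5000, 150, 2500]);
translate([0, 3100, 0]) cube([5000, 150, 2500]);
translate([0, 150, 0]) cube([150, 2950, 2500]);
translate([4850, 150, 0]) cube([150, 2950, 2500]);
translate([2500, 150, 0]) cube([150, 500, 2500]);
translate([2500, 1900, 0]) cube([150, 1200, 2500]);
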